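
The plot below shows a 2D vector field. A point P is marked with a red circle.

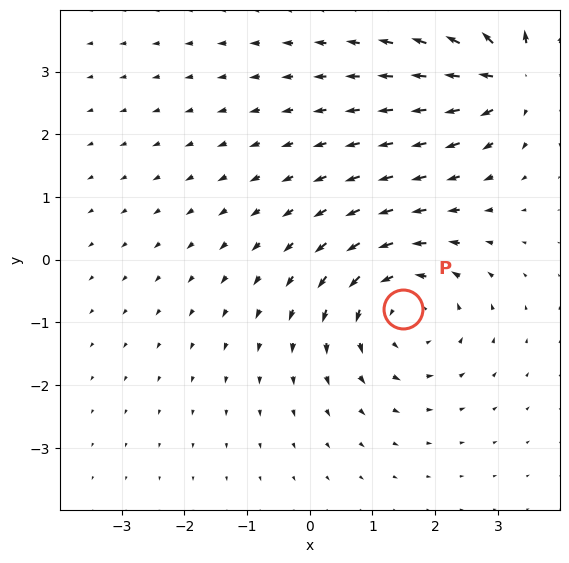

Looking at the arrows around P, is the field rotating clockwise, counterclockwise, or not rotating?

counterclockwise

Near P at (1.5, -0.8) the arrows circulate counterclockwise. The curl (z-component) there is about +5; positive curl means counterclockwise rotation.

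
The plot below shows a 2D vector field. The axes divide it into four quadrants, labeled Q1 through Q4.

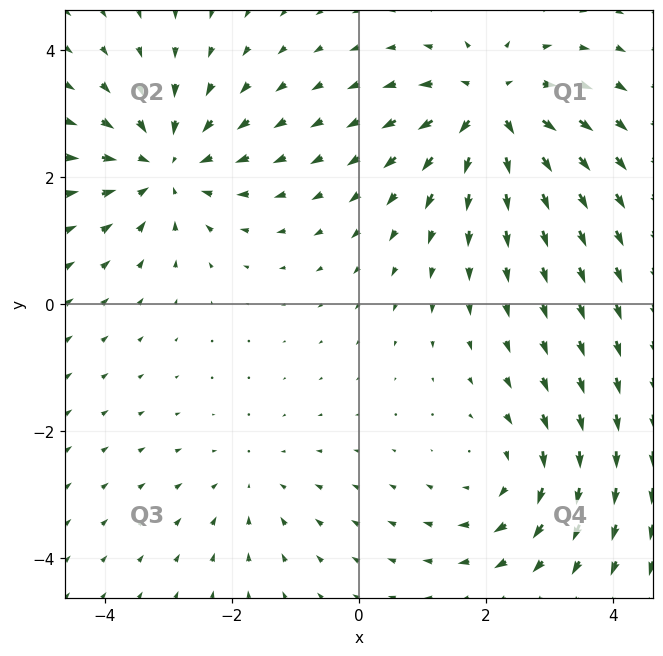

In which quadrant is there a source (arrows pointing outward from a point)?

Q1

The source sits at approximately (2.1, 3.1), which lies in quadrant Q1. The divergence there is about +7, positive as expected for a source.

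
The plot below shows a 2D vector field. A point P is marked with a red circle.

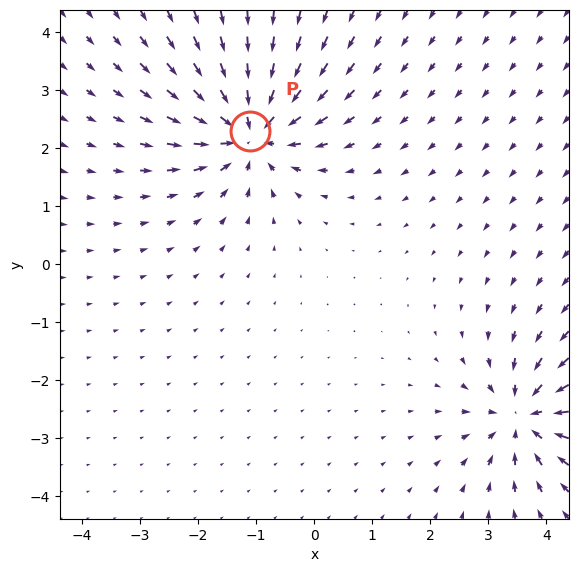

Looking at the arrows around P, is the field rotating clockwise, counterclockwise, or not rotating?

not rotating

Near P at (-1.1, 2.3) the arrows show no circulation. The curl there is ≈0.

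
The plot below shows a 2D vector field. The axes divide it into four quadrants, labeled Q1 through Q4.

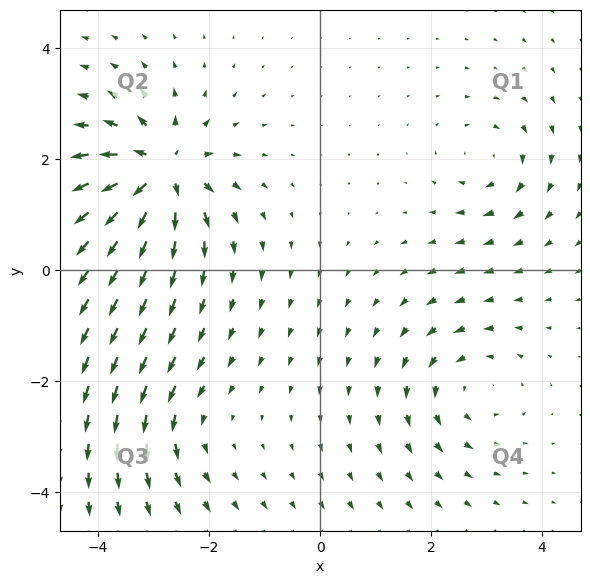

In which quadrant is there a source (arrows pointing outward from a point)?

Q2

The source sits at approximately (-2.9, 1.8), which lies in quadrant Q2. The divergence there is about +7, positive as expected for a source.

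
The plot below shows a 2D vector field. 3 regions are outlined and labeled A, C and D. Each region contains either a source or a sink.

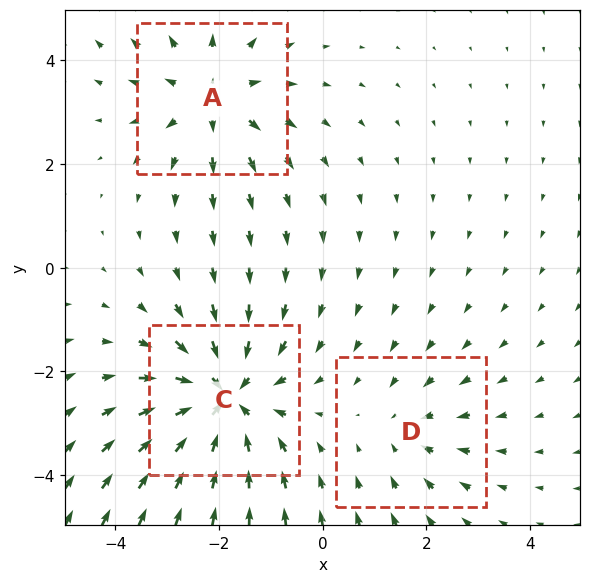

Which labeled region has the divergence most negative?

C

Divergence at each region's feature centre — A: about +3, C: about -4, D: about -2. Region C is most negative.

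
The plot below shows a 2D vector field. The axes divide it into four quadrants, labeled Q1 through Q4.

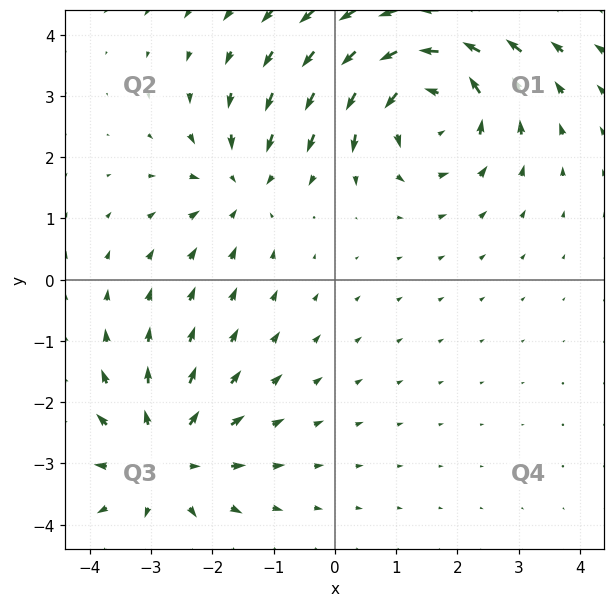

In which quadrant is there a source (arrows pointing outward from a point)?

Q3

The source sits at approximately (-2.8, -2.9), which lies in quadrant Q3. The divergence there is about +3, positive as expected for a source.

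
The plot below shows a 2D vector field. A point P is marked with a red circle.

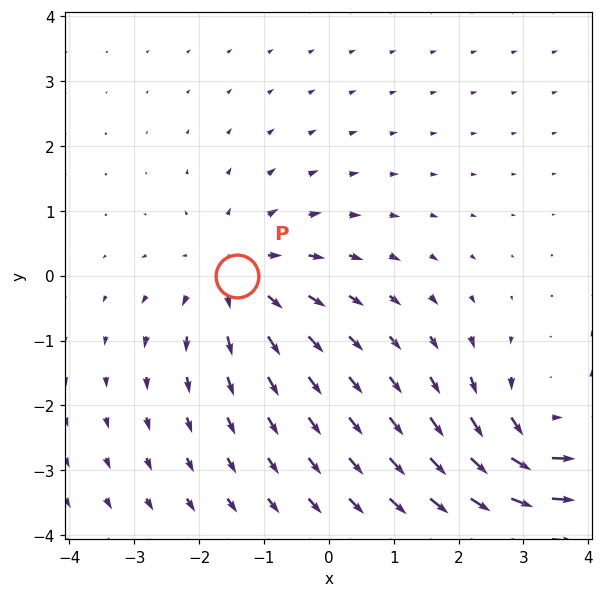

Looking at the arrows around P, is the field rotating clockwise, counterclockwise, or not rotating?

Near P at (-1.4, -0.0) the arrows show no circulation. The curl there is ≈0.

not rotating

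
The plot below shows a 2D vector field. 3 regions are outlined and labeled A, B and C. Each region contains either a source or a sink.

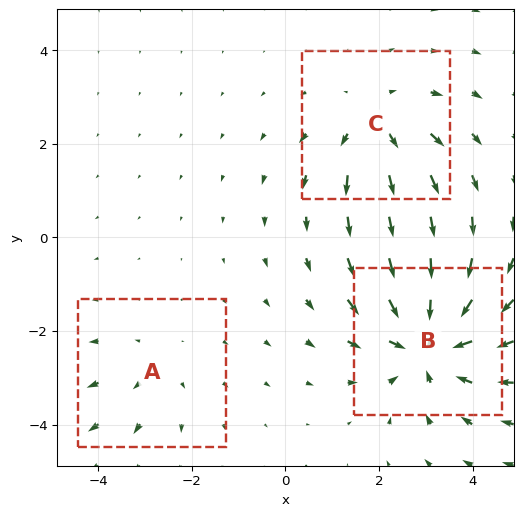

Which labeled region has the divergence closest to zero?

Divergence at each region's feature centre — A: about +2, B: about -5, C: about +3. Region A is closest to zero.

A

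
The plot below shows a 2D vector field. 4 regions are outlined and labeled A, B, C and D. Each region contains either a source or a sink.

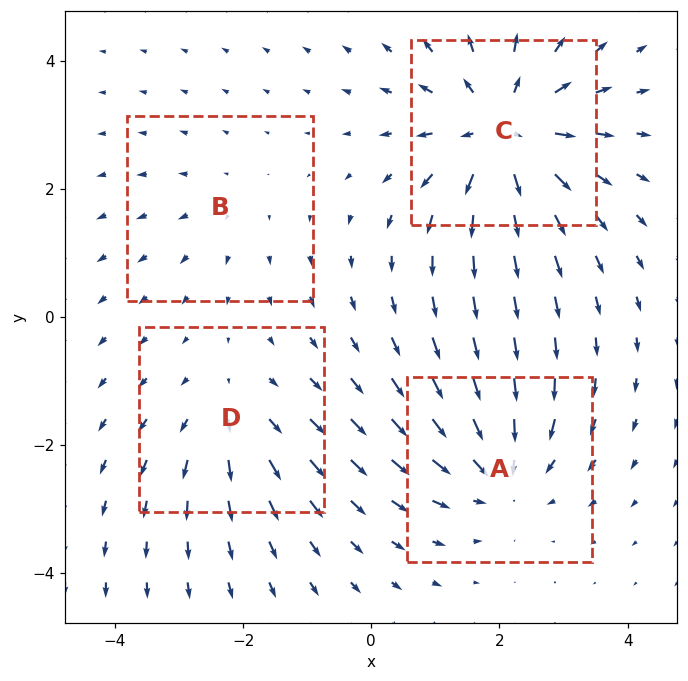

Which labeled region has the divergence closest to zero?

B

Divergence at each region's feature centre — A: about -4, B: about +2, C: about +6, D: about +3. Region B is closest to zero.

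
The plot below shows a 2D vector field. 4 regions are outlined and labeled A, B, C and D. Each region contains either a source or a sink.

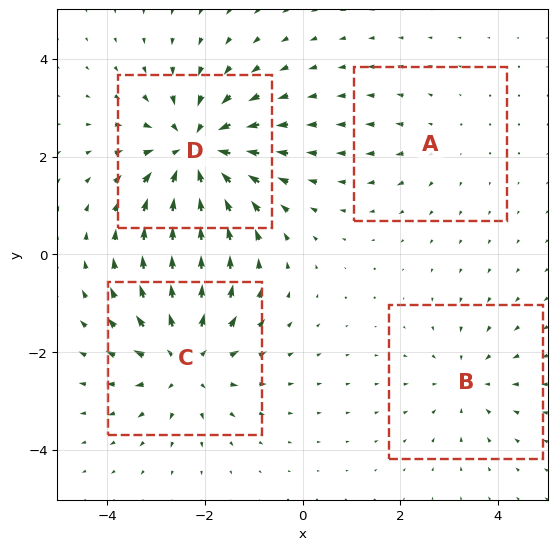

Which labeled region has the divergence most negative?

Divergence at each region's feature centre — A: about +2, B: about -3, C: about +5, D: about -6. Region D is most negative.

D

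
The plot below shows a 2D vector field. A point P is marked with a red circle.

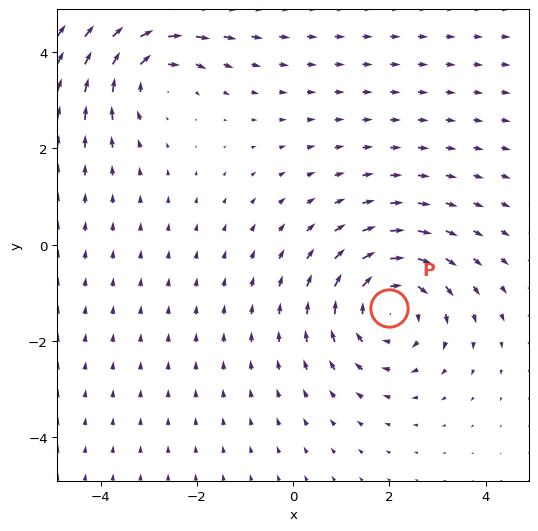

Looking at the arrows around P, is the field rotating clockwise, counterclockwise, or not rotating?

Near P at (2.0, -1.3) the arrows circulate clockwise. The curl (z-component) there is about -3; negative curl means clockwise rotation.

clockwise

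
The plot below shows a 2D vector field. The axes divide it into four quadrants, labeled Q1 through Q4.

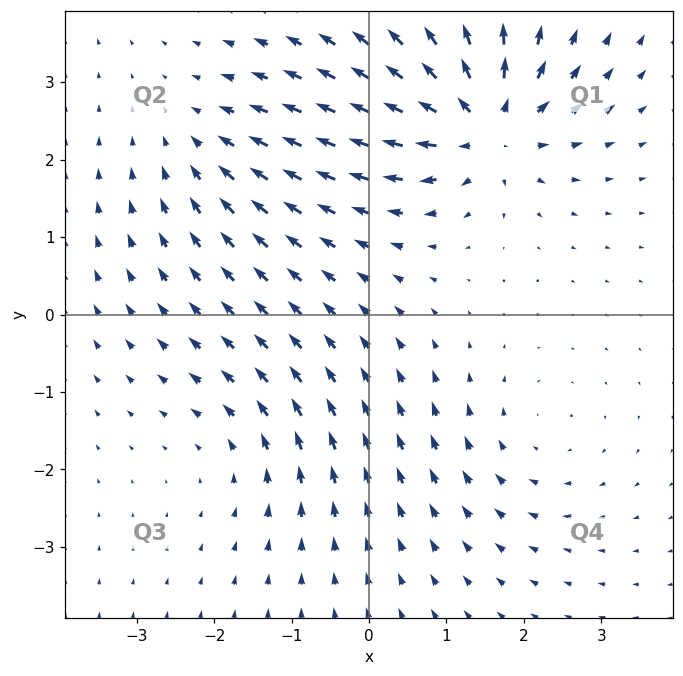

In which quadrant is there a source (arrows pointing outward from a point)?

Q1

The source sits at approximately (1.5, 2.4), which lies in quadrant Q1. The divergence there is about +7, positive as expected for a source.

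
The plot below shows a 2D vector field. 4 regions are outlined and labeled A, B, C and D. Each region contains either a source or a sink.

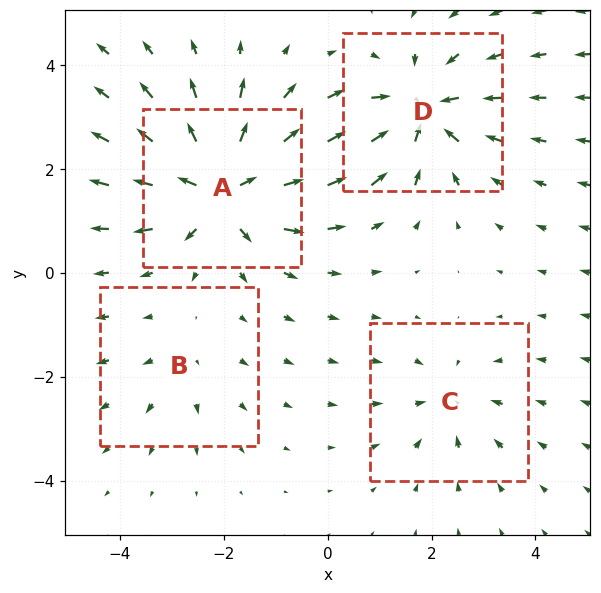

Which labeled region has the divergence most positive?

Divergence at each region's feature centre — A: about +7, B: about +2, C: about -3, D: about -6. Region A is most positive.

A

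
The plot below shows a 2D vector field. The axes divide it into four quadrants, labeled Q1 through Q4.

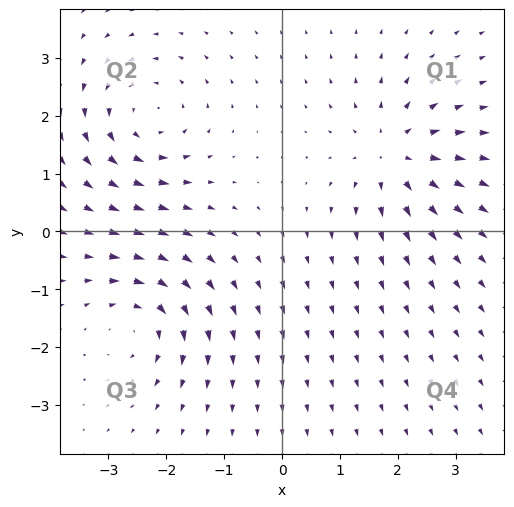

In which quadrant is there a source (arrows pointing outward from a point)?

The source sits at approximately (1.9, 1.3), which lies in quadrant Q1. The divergence there is about +5, positive as expected for a source.

Q1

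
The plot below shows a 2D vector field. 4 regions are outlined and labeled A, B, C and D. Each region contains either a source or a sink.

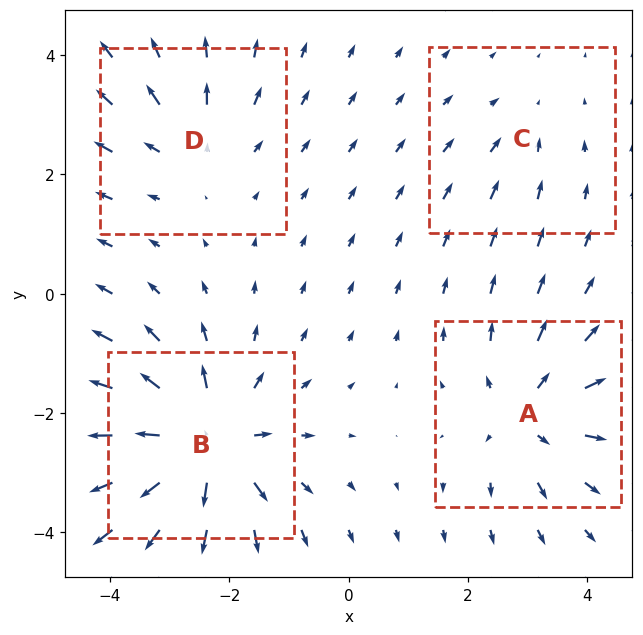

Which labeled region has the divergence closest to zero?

Divergence at each region's feature centre — A: about +5, B: about +7, C: about -2, D: about +3. Region C is closest to zero.

C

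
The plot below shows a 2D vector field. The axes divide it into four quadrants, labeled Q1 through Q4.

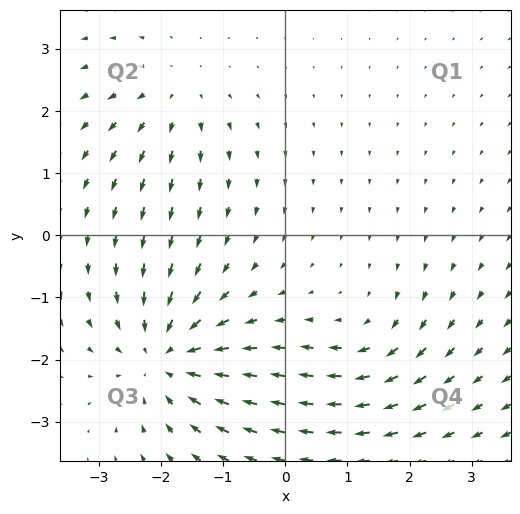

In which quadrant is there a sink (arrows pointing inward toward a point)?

The sink sits at approximately (-1.9, -2.0), which lies in quadrant Q3. The divergence there is about -5, negative as expected for a sink.

Q3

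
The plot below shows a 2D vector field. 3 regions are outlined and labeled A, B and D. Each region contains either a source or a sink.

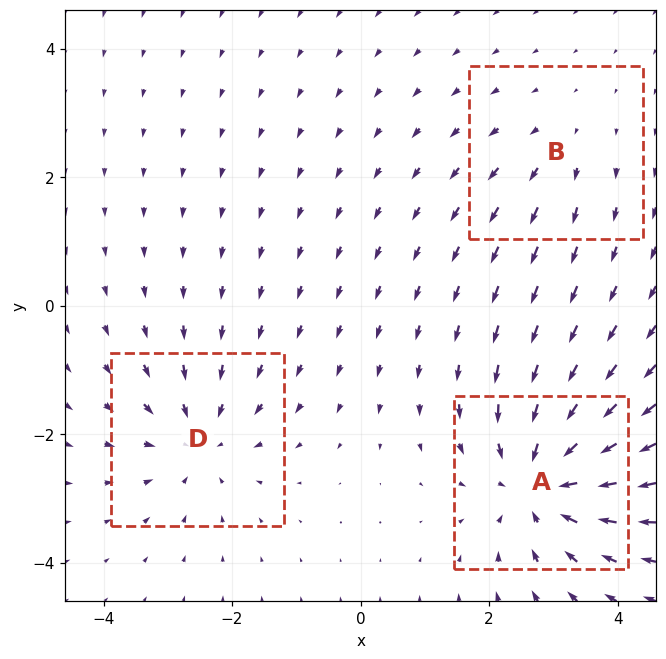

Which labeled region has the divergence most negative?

Divergence at each region's feature centre — A: about -5, B: about +2, D: about -3. Region A is most negative.

A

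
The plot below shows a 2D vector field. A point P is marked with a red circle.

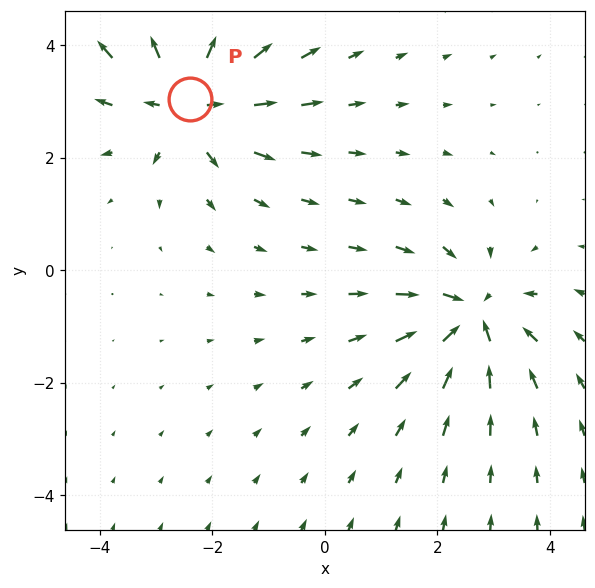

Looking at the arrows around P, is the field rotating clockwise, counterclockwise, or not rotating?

not rotating

Near P at (-2.4, 3.1) the arrows show no circulation. The curl there is ≈0.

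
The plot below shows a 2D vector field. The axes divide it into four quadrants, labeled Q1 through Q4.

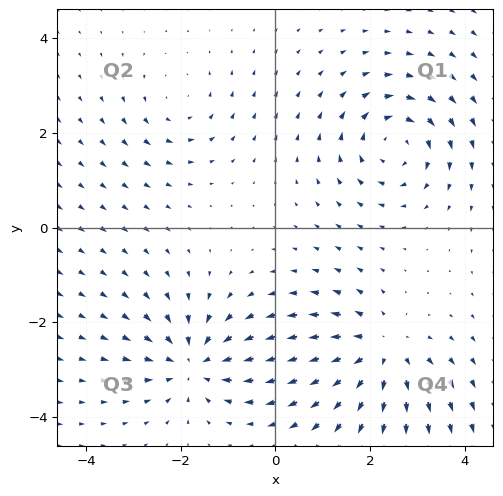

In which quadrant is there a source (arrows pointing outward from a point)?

The source sits at approximately (2.2, -2.6), which lies in quadrant Q4. The divergence there is about +5, positive as expected for a source.

Q4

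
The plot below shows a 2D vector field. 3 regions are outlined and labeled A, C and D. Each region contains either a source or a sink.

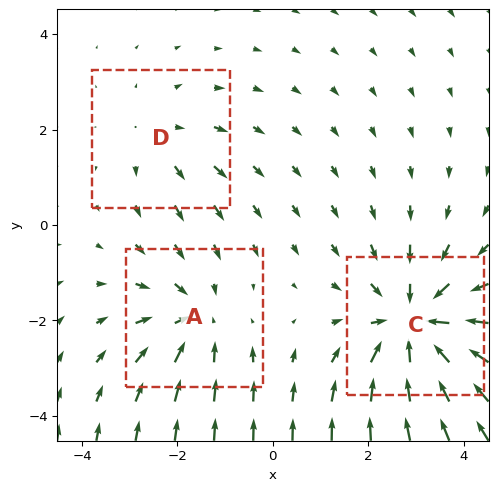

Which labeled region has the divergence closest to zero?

D

Divergence at each region's feature centre — A: about -3, C: about -4, D: about +2. Region D is closest to zero.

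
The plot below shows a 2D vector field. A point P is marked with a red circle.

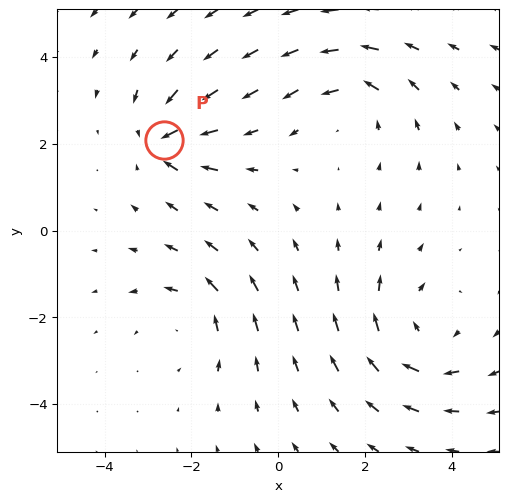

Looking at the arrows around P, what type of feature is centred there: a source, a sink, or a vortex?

sink

At P (-2.6, 2.1) the arrows converge inward. Divergence about -5, curl ≈0 — negative divergence with near-zero curl is a sink.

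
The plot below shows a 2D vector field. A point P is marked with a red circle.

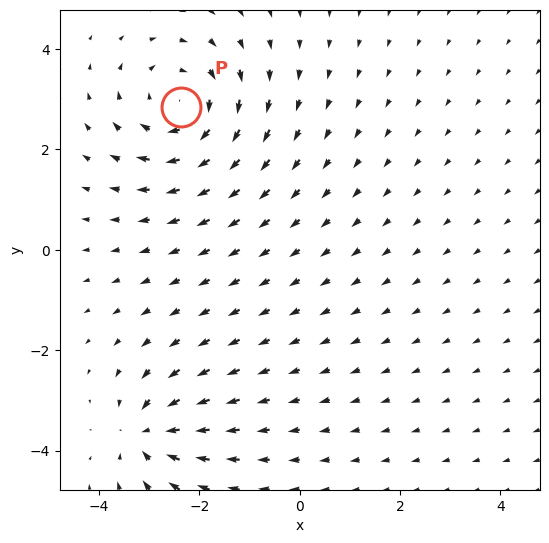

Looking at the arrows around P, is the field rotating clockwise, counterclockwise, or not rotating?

Near P at (-2.4, 2.8) the arrows circulate clockwise. The curl (z-component) there is about -4; negative curl means clockwise rotation.

clockwise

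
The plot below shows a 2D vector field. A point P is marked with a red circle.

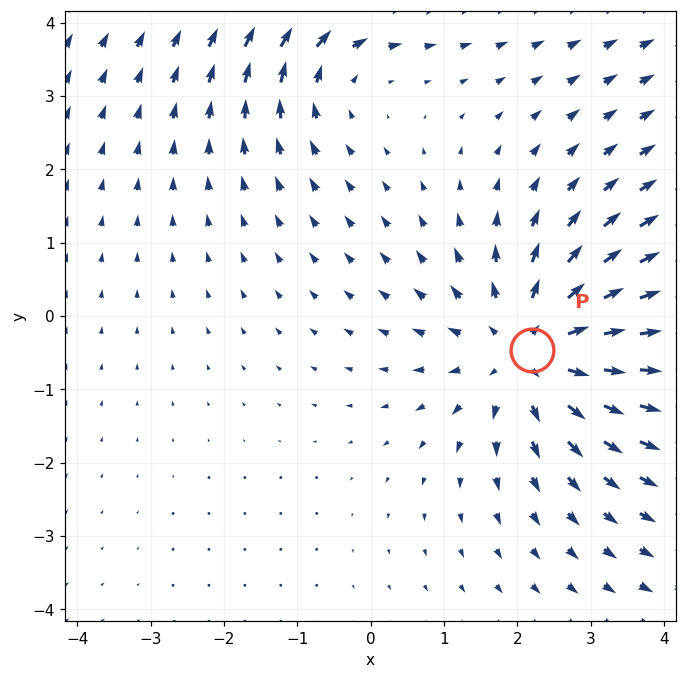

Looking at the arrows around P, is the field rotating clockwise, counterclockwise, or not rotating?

not rotating

Near P at (2.2, -0.5) the arrows show no circulation. The curl there is ≈0.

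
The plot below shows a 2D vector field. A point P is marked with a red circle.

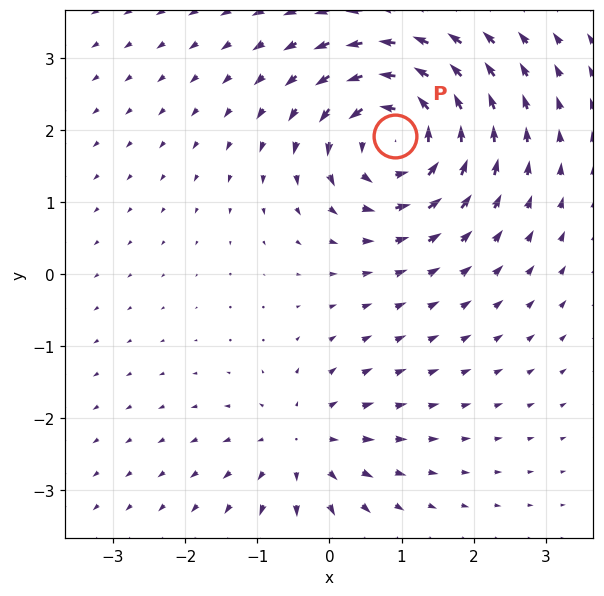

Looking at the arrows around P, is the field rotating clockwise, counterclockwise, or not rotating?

counterclockwise

Near P at (0.9, 1.9) the arrows circulate counterclockwise. The curl (z-component) there is about +6; positive curl means counterclockwise rotation.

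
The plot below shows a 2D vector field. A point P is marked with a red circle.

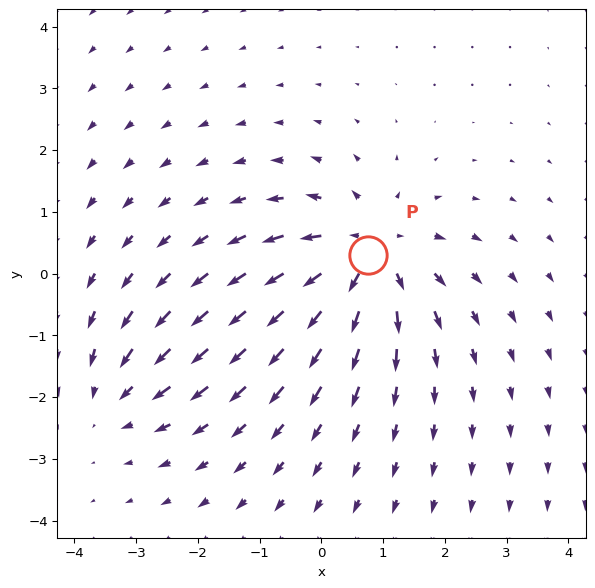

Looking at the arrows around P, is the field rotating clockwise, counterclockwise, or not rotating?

not rotating

Near P at (0.8, 0.3) the arrows show no circulation. The curl there is ≈0.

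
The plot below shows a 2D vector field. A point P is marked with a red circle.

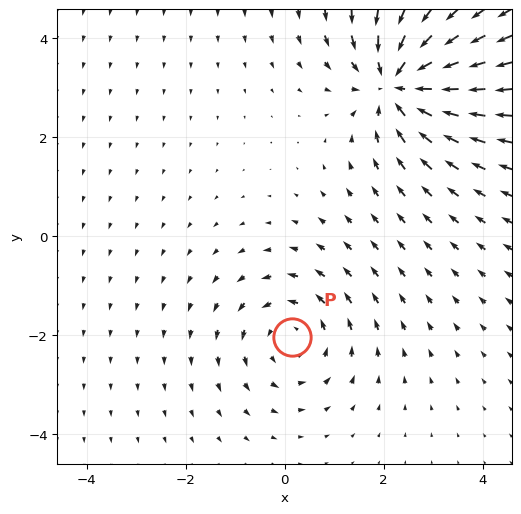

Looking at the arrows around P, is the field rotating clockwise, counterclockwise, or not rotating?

counterclockwise

Near P at (0.1, -2.0) the arrows circulate counterclockwise. The curl (z-component) there is about +3; positive curl means counterclockwise rotation.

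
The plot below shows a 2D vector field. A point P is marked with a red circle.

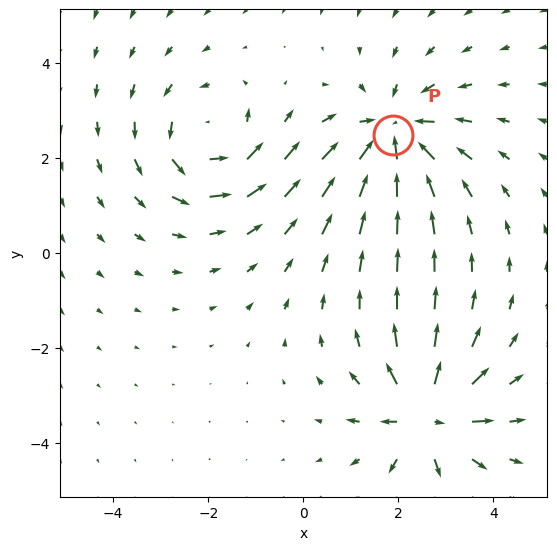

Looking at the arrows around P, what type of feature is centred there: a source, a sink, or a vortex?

At P (1.9, 2.5) the arrows converge inward. Divergence about -5, curl ≈0 — negative divergence with near-zero curl is a sink.

sink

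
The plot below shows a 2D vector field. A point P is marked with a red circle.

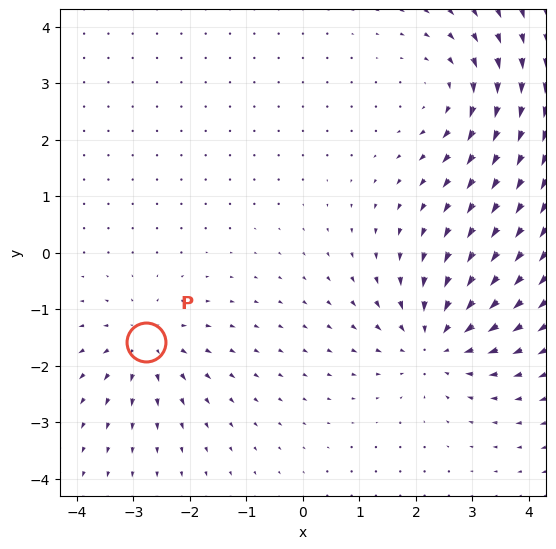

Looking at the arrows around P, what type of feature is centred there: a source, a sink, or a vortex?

source

At P (-2.8, -1.6) the arrows spread outward. Divergence about +4, curl ≈0 — positive divergence with near-zero curl is a source.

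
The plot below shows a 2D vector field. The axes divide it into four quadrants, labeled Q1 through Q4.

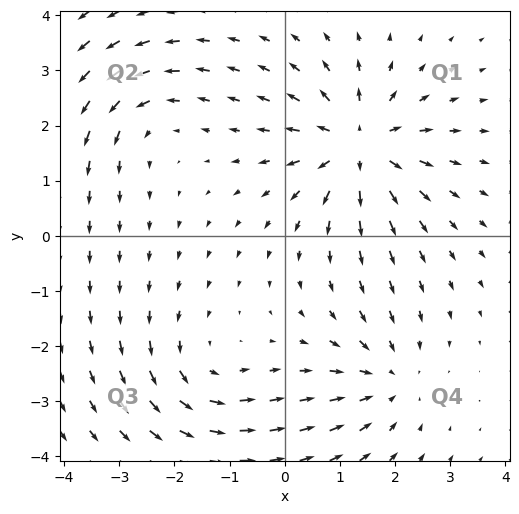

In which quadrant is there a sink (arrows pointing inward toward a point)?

Q4

The sink sits at approximately (1.9, -2.6), which lies in quadrant Q4. The divergence there is about -3, negative as expected for a sink.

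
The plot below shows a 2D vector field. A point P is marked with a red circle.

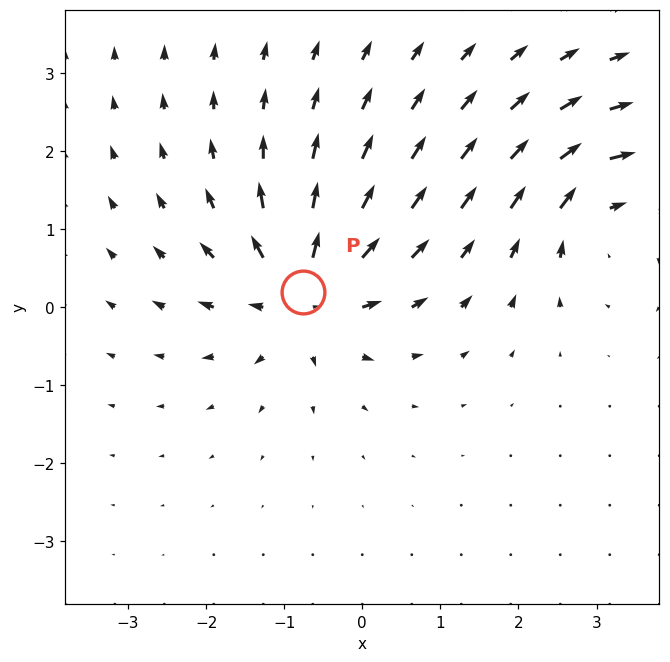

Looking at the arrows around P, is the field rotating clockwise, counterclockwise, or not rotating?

Near P at (-0.8, 0.2) the arrows show no circulation. The curl there is ≈0.

not rotating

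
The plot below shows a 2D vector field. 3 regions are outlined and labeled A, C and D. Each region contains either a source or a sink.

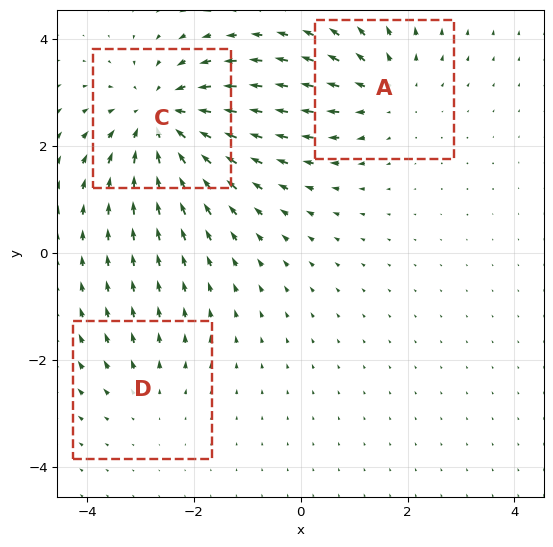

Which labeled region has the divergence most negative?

C

Divergence at each region's feature centre — A: about +3, C: about -4, D: about +2. Region C is most negative.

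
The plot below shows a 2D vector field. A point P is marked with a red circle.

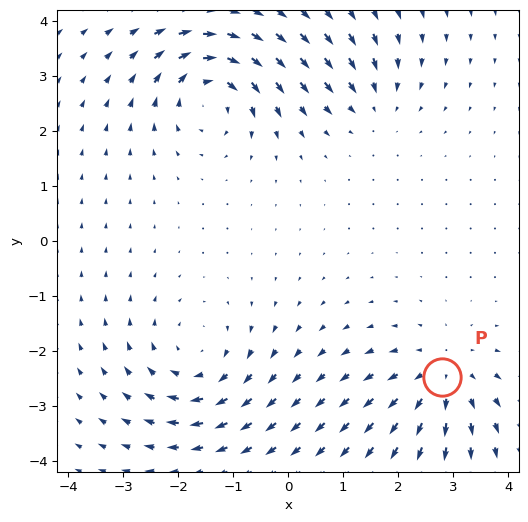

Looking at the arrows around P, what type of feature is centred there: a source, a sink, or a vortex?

At P (2.8, -2.5) the arrows spread outward. Divergence about +5, curl ≈0 — positive divergence with near-zero curl is a source.

source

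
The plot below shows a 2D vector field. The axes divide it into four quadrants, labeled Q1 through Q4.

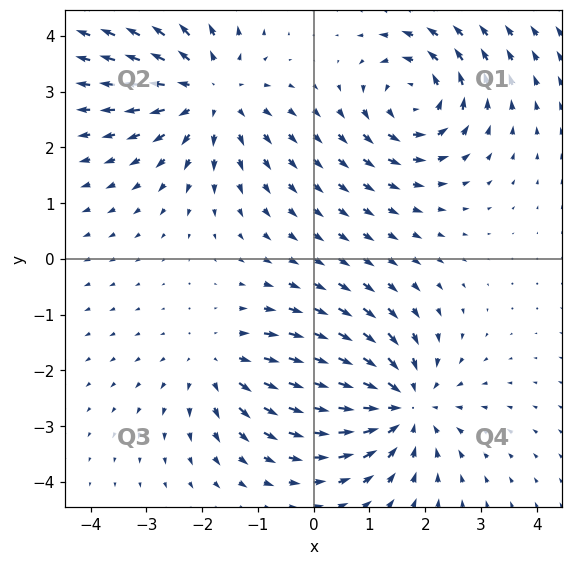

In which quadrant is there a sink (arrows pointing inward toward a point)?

The sink sits at approximately (1.6, -2.6), which lies in quadrant Q4. The divergence there is about -4, negative as expected for a sink.

Q4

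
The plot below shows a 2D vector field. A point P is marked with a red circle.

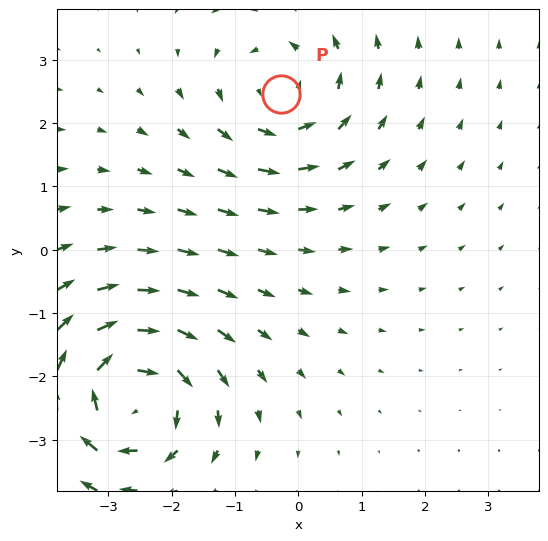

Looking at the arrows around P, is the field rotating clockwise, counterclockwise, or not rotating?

Near P at (-0.3, 2.5) the arrows circulate counterclockwise. The curl (z-component) there is about +3; positive curl means counterclockwise rotation.

counterclockwise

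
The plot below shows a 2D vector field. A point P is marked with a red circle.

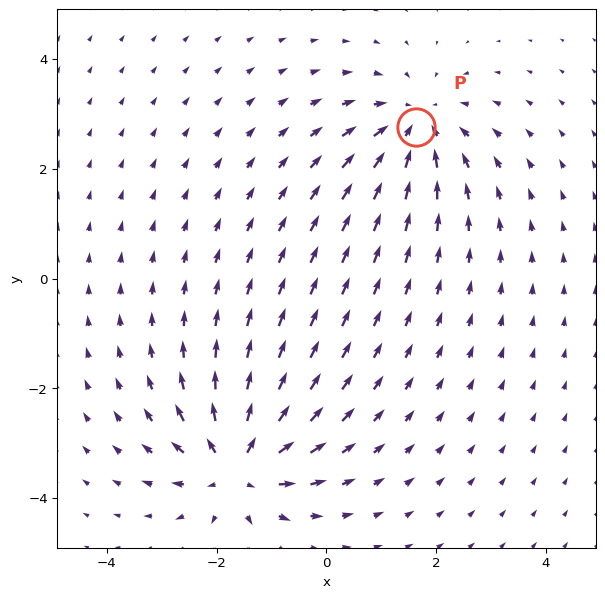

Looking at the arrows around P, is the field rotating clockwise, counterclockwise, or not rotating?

Near P at (1.6, 2.8) the arrows show no circulation. The curl there is ≈0.

not rotating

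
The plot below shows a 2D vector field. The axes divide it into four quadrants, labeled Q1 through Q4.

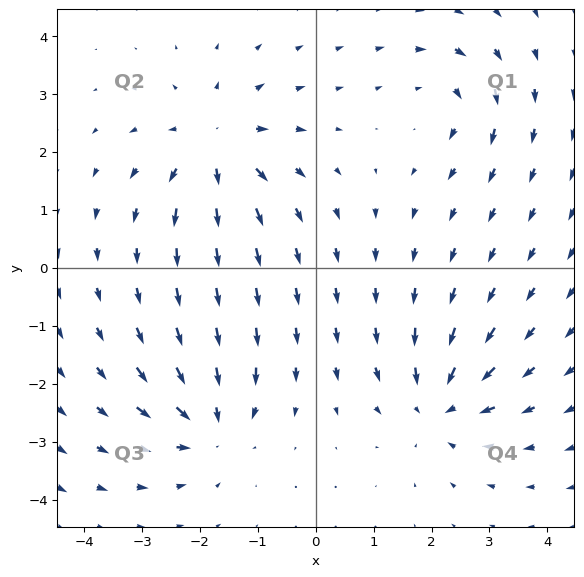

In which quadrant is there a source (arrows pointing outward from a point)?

The source sits at approximately (-1.7, 2.1), which lies in quadrant Q2. The divergence there is about +5, positive as expected for a source.

Q2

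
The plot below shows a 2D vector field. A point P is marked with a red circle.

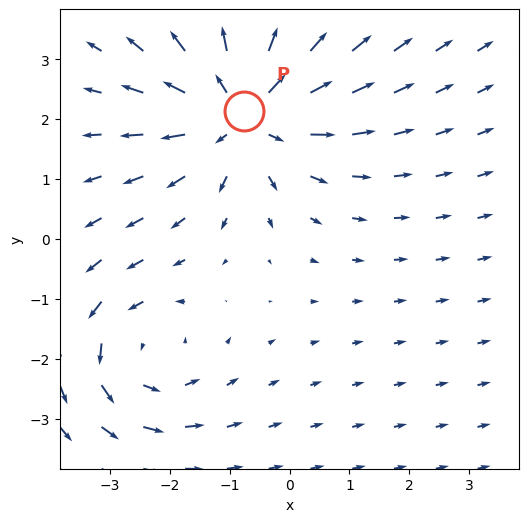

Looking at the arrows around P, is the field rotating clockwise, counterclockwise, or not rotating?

Near P at (-0.8, 2.1) the arrows show no circulation. The curl there is ≈0.

not rotating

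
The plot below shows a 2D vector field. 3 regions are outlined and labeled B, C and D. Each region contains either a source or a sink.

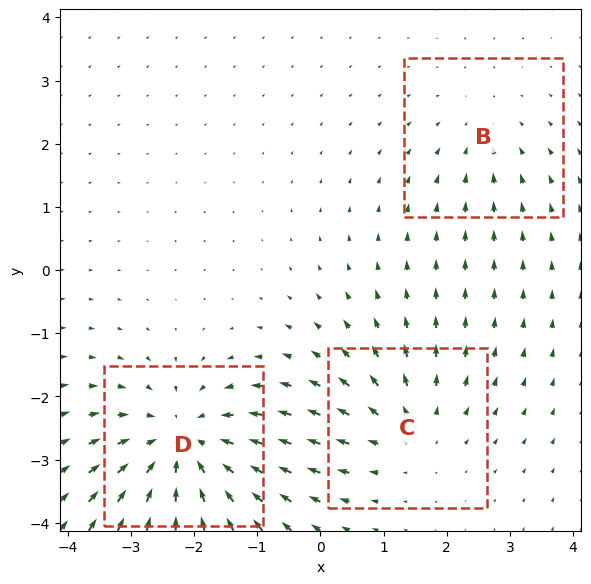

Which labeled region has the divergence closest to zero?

Divergence at each region's feature centre — B: about -2, C: about +3, D: about -4. Region B is closest to zero.

B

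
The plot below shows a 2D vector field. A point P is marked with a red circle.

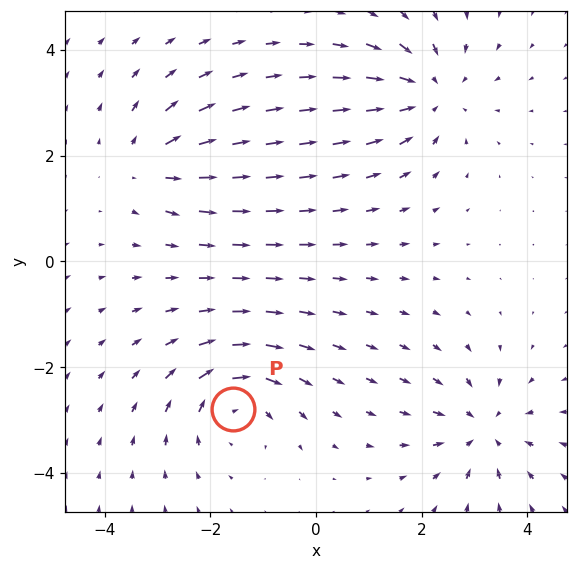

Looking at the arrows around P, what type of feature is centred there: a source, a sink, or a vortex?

At P (-1.6, -2.8) the arrows circulate clockwise. Divergence ≈0, curl about -4 — near-zero divergence with nonzero curl is a vortex.

vortex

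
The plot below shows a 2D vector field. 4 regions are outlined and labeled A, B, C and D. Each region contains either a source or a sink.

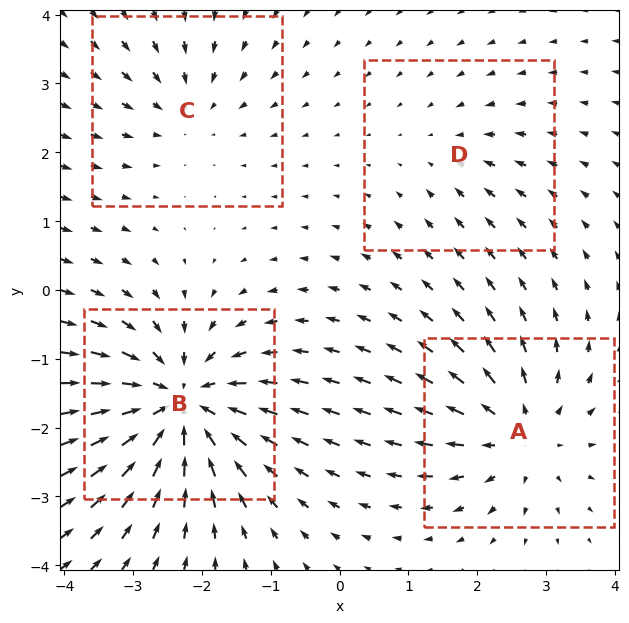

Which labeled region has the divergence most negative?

B

Divergence at each region's feature centre — A: about +5, B: about -8, C: about -3, D: about -2. Region B is most negative.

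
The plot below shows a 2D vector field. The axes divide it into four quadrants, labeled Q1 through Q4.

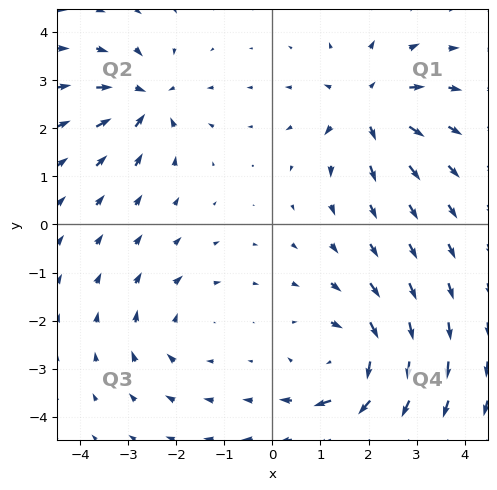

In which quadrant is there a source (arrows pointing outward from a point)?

The source sits at approximately (2.0, 2.4), which lies in quadrant Q1. The divergence there is about +6, positive as expected for a source.

Q1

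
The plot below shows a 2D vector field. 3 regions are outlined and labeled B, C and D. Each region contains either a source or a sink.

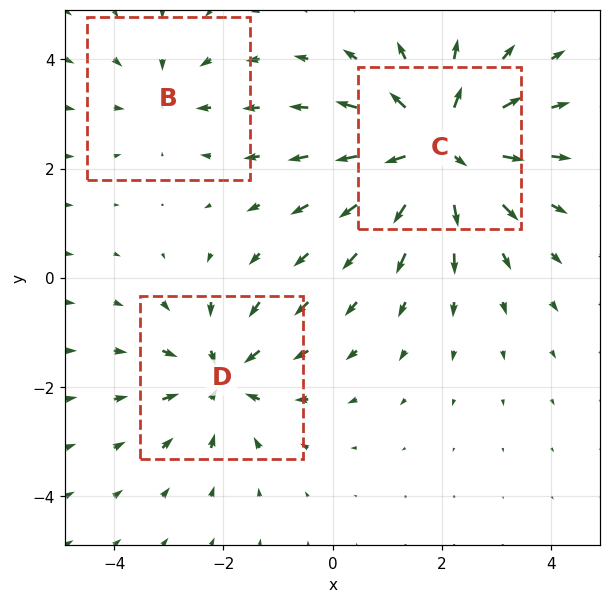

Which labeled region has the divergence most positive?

C

Divergence at each region's feature centre — B: about -2, C: about +6, D: about -3. Region C is most positive.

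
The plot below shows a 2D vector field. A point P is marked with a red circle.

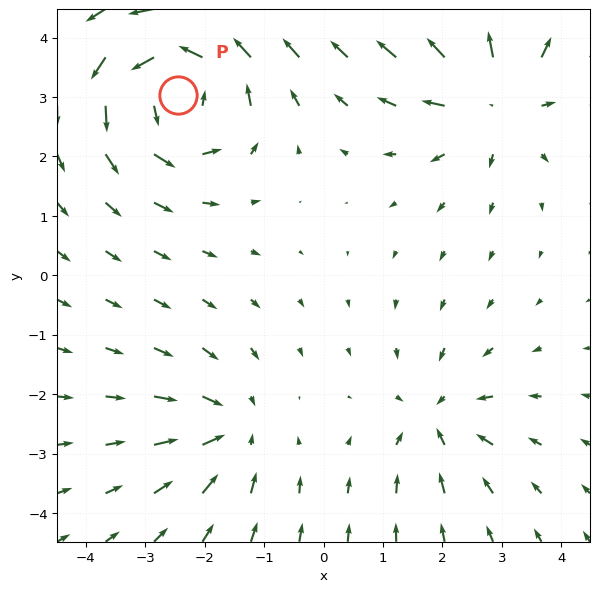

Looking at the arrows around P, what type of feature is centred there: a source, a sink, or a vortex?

vortex

At P (-2.4, 3.0) the arrows circulate counterclockwise. Divergence ≈0, curl about +5 — near-zero divergence with nonzero curl is a vortex.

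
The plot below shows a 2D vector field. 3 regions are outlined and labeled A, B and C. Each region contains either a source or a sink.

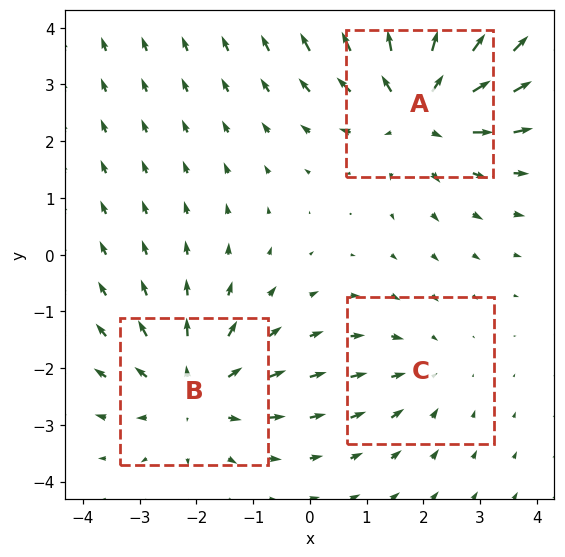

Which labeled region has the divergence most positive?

Divergence at each region's feature centre — A: about +4, B: about +3, C: about -2. Region A is most positive.

A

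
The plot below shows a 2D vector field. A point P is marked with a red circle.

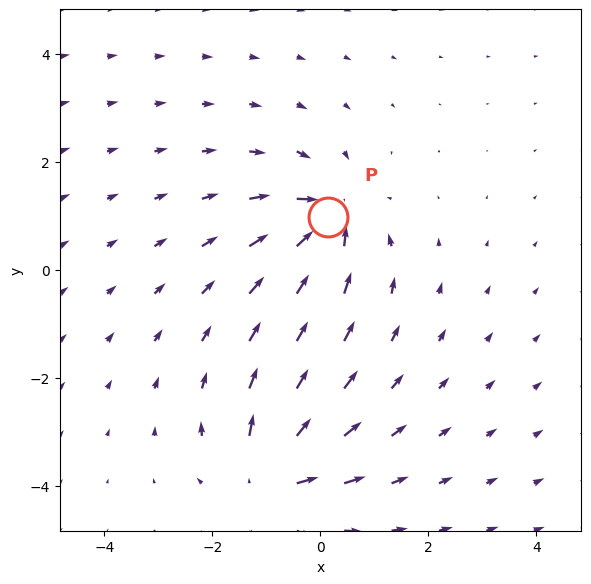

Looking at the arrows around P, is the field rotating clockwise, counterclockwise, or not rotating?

Near P at (0.1, 1.0) the arrows show no circulation. The curl there is ≈0.

not rotating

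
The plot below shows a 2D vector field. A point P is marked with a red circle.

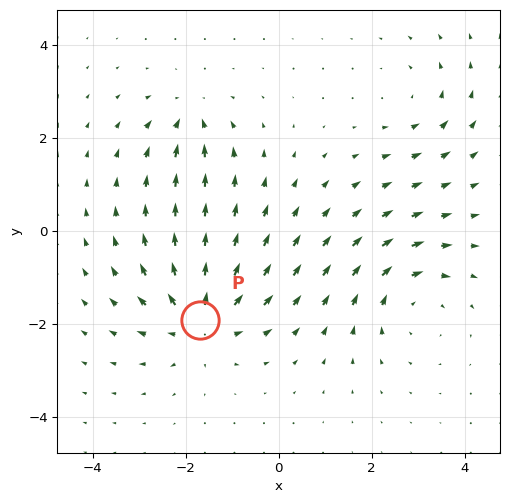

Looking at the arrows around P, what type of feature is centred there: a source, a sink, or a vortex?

source

At P (-1.7, -1.9) the arrows spread outward. Divergence about +5, curl ≈0 — positive divergence with near-zero curl is a source.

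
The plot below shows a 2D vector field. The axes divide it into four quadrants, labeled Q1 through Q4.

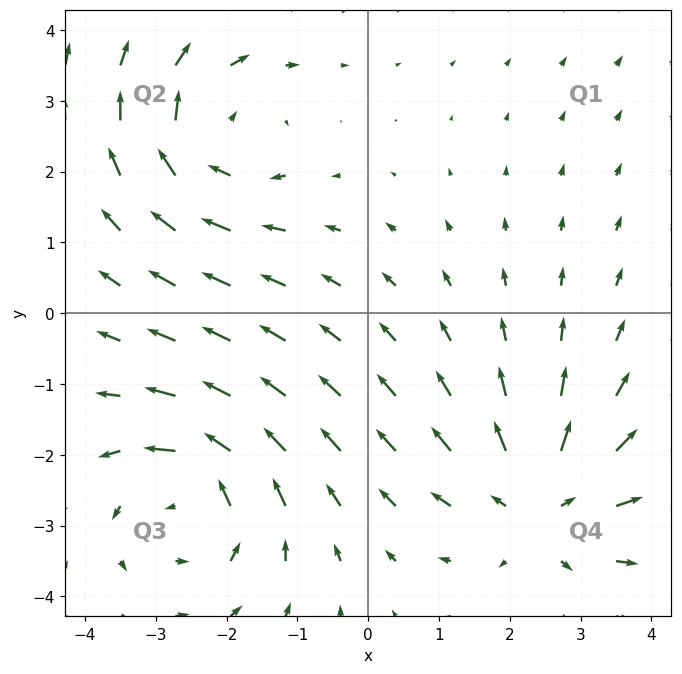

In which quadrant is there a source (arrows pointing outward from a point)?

Q4

The source sits at approximately (2.4, -2.7), which lies in quadrant Q4. The divergence there is about +5, positive as expected for a source.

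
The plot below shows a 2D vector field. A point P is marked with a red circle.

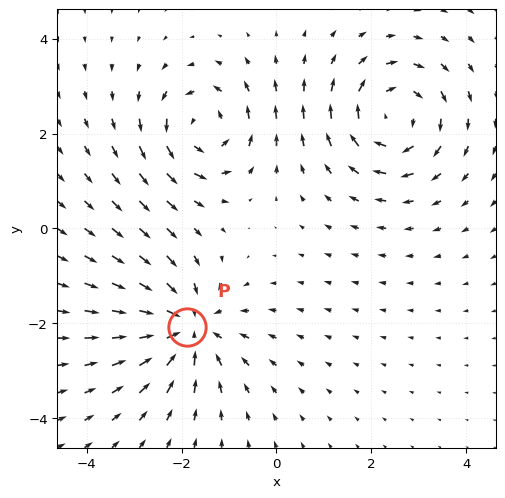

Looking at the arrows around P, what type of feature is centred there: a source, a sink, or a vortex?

sink

At P (-1.9, -2.1) the arrows converge inward. Divergence about -5, curl ≈0 — negative divergence with near-zero curl is a sink.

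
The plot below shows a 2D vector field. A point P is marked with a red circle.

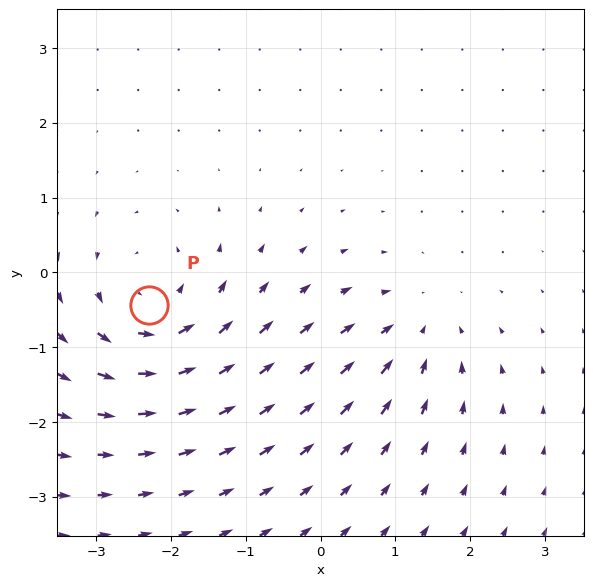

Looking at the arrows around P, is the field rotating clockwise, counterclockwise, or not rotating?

Near P at (-2.3, -0.4) the arrows circulate counterclockwise. The curl (z-component) there is about +5; positive curl means counterclockwise rotation.

counterclockwise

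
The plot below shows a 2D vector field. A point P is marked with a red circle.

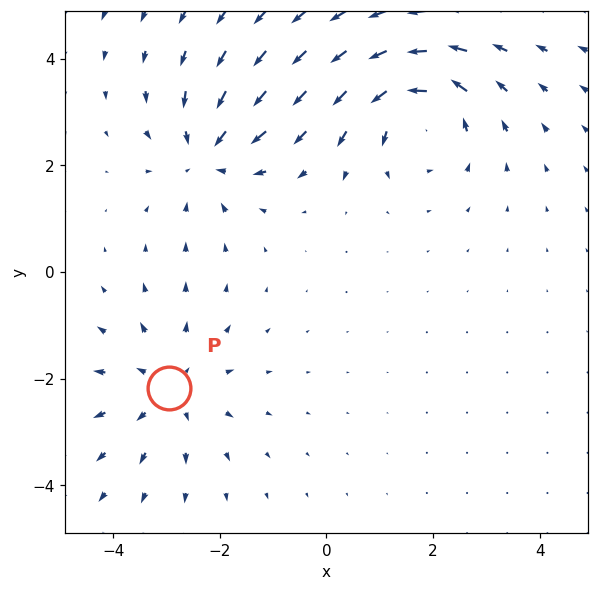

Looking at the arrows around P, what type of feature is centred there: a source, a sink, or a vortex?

source

At P (-2.9, -2.2) the arrows spread outward. Divergence about +2, curl ≈0 — positive divergence with near-zero curl is a source.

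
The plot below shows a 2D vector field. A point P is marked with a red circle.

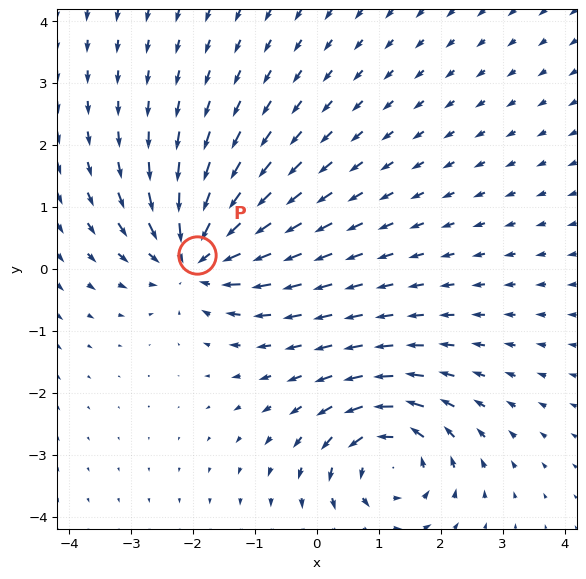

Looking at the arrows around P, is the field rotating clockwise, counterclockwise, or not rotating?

Near P at (-1.9, 0.2) the arrows show no circulation. The curl there is ≈0.

not rotating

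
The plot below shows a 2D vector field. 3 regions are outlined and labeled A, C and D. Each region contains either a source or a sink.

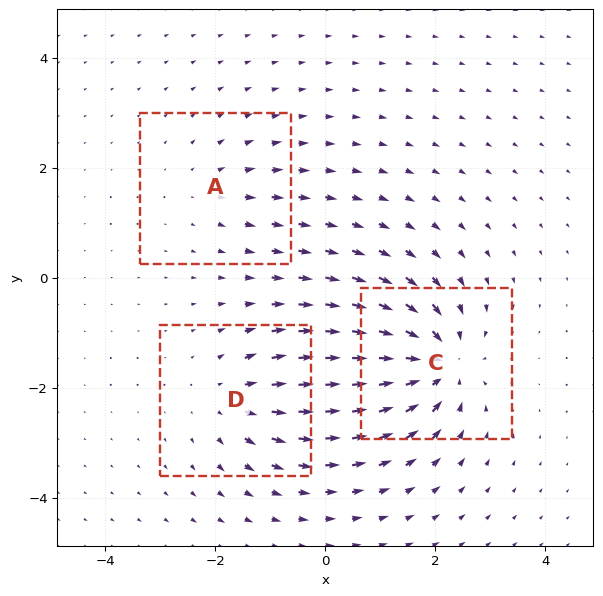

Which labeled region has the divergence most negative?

C

Divergence at each region's feature centre — A: about +2, C: about -6, D: about +3. Region C is most negative.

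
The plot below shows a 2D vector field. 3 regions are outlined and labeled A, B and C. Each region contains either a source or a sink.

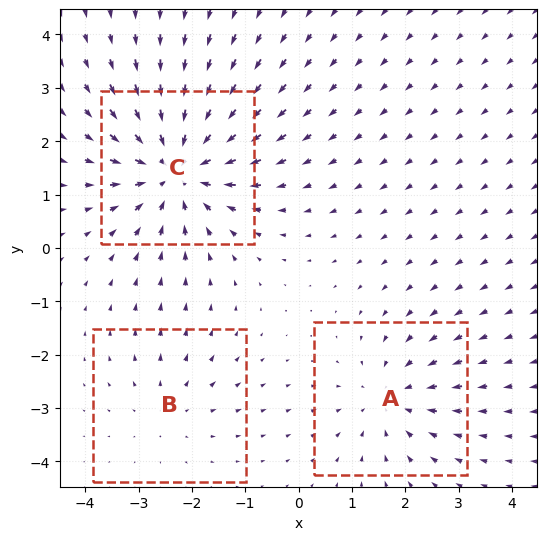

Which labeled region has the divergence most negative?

C

Divergence at each region's feature centre — A: about -3, B: about +2, C: about -5. Region C is most negative.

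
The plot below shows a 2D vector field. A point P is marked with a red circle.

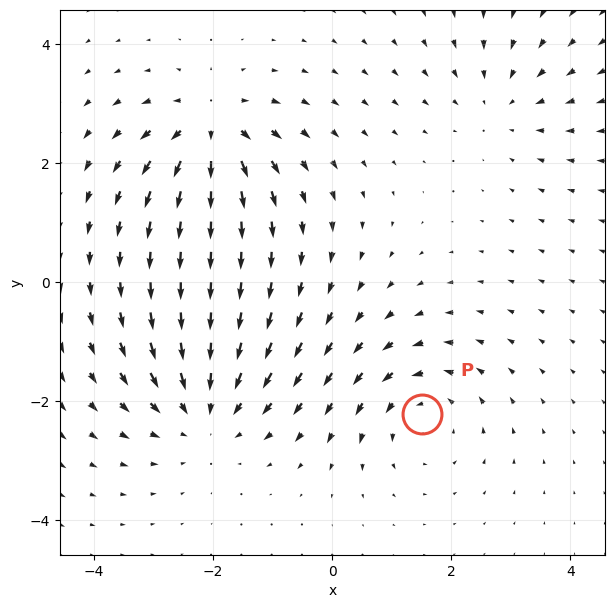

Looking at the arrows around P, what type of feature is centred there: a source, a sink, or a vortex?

At P (1.5, -2.2) the arrows circulate counterclockwise. Divergence ≈0, curl about +3 — near-zero divergence with nonzero curl is a vortex.

vortex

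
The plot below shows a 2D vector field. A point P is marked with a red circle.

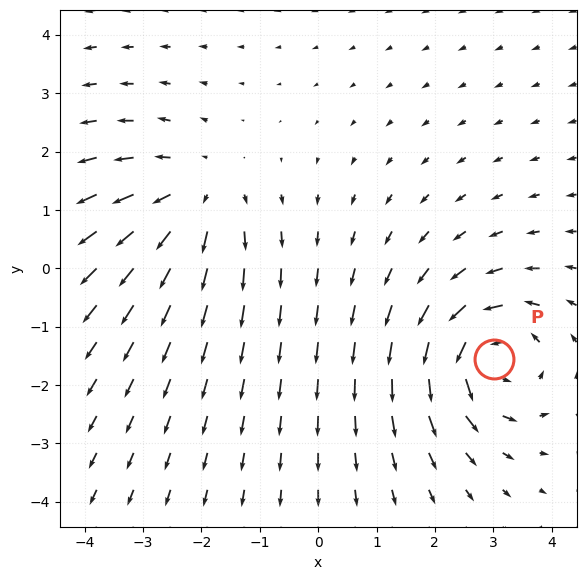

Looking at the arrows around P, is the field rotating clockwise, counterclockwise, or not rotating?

Near P at (3.0, -1.6) the arrows circulate counterclockwise. The curl (z-component) there is about +6; positive curl means counterclockwise rotation.

counterclockwise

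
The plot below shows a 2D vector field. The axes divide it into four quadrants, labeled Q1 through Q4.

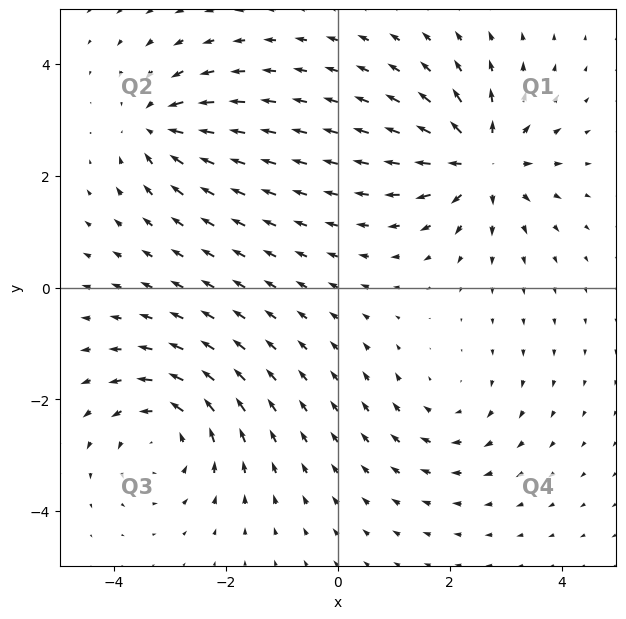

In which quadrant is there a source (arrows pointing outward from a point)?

The source sits at approximately (2.6, 2.3), which lies in quadrant Q1. The divergence there is about +7, positive as expected for a source.

Q1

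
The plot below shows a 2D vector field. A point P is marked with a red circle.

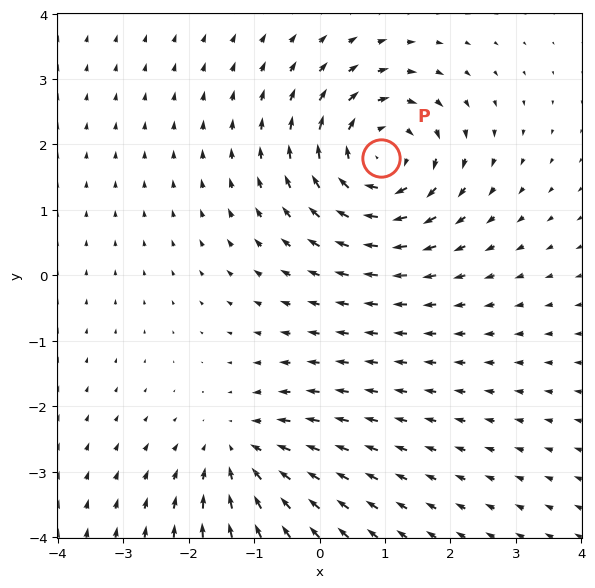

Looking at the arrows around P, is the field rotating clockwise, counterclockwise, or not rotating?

clockwise

Near P at (0.9, 1.8) the arrows circulate clockwise. The curl (z-component) there is about -5; negative curl means clockwise rotation.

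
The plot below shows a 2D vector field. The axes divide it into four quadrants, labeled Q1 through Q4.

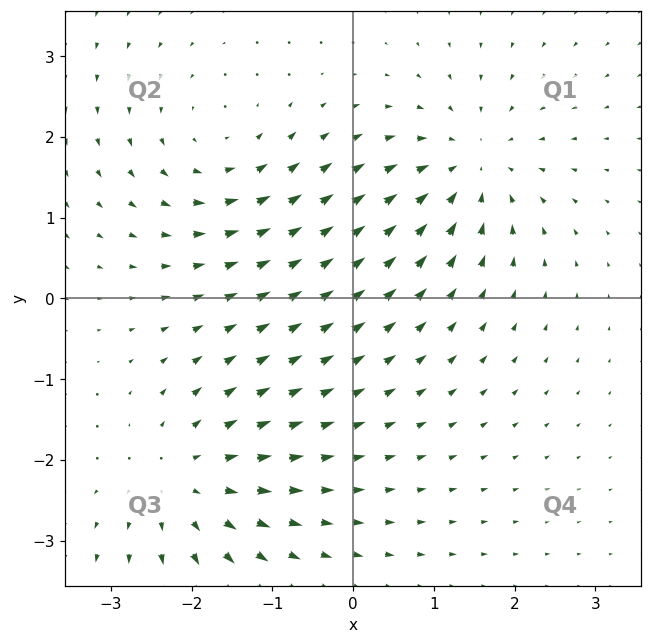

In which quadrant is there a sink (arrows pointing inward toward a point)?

Q1

The sink sits at approximately (1.5, 1.6), which lies in quadrant Q1. The divergence there is about -4, negative as expected for a sink.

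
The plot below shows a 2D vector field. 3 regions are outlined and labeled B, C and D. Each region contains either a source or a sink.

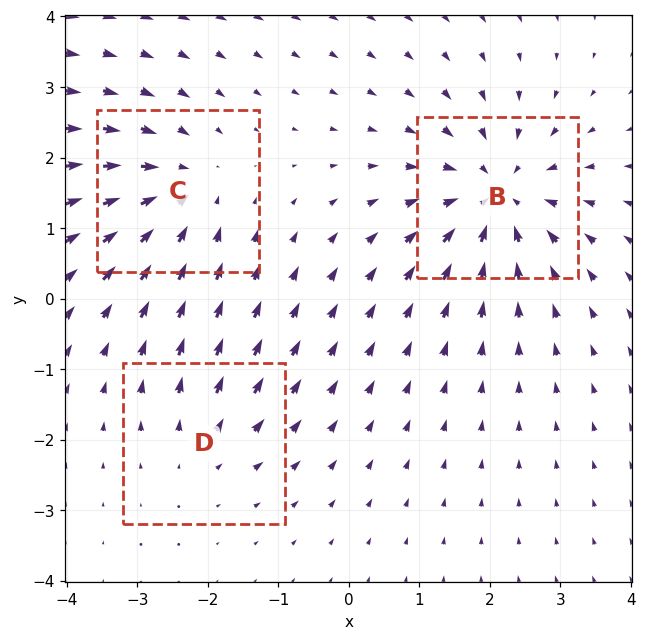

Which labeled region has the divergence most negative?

Divergence at each region's feature centre — B: about -5, C: about -3, D: about +2. Region B is most negative.

B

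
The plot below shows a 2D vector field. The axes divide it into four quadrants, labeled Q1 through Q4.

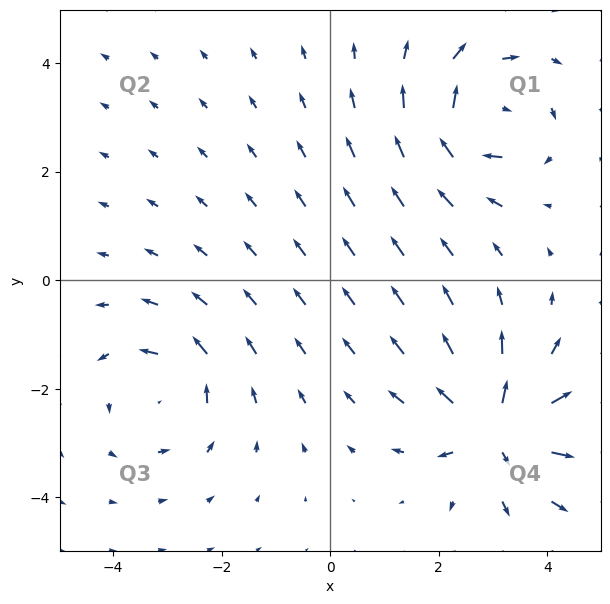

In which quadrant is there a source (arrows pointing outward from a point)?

Q4

The source sits at approximately (3.1, -2.7), which lies in quadrant Q4. The divergence there is about +6, positive as expected for a source.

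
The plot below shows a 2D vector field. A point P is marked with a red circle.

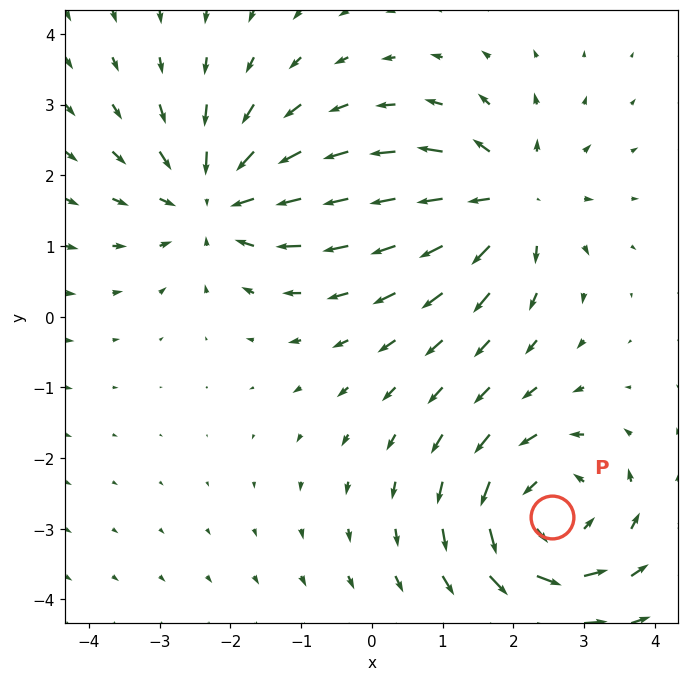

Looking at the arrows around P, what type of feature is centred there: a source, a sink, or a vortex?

At P (2.5, -2.8) the arrows circulate counterclockwise. Divergence ≈0, curl about +5 — near-zero divergence with nonzero curl is a vortex.

vortex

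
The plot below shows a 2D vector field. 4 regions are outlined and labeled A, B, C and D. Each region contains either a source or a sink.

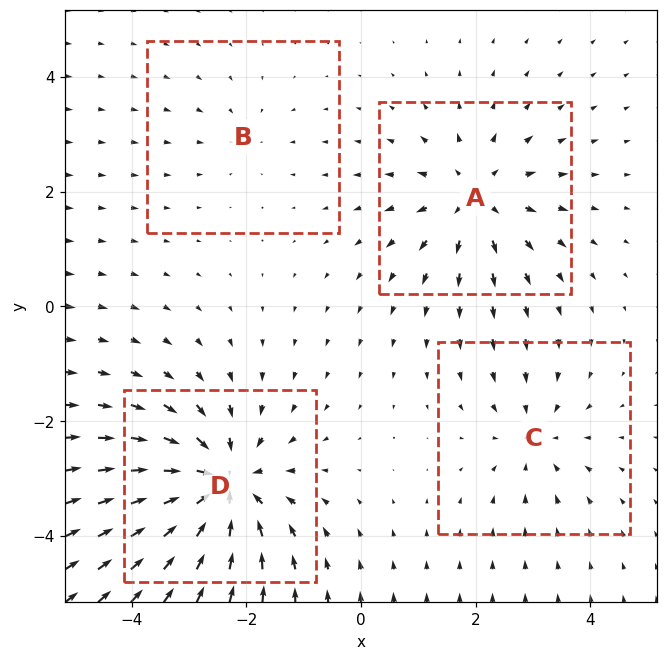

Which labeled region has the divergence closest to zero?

B

Divergence at each region's feature centre — A: about +5, B: about -2, C: about -3, D: about -7. Region B is closest to zero.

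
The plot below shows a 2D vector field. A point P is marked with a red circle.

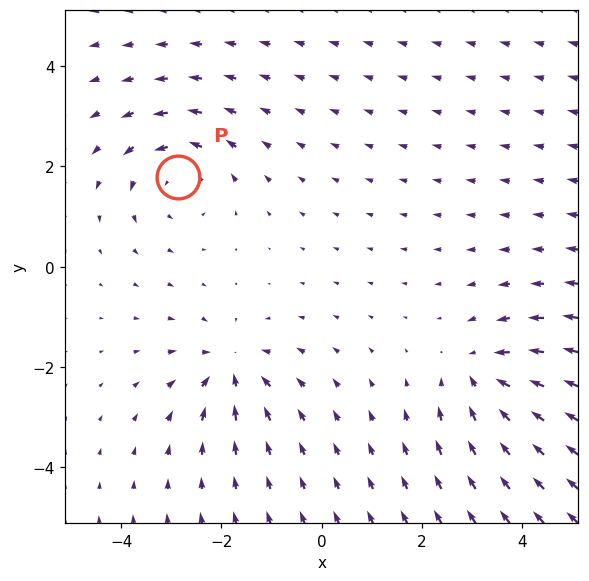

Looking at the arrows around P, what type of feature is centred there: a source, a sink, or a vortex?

vortex

At P (-2.9, 1.8) the arrows circulate counterclockwise. Divergence ≈0, curl about +3 — near-zero divergence with nonzero curl is a vortex.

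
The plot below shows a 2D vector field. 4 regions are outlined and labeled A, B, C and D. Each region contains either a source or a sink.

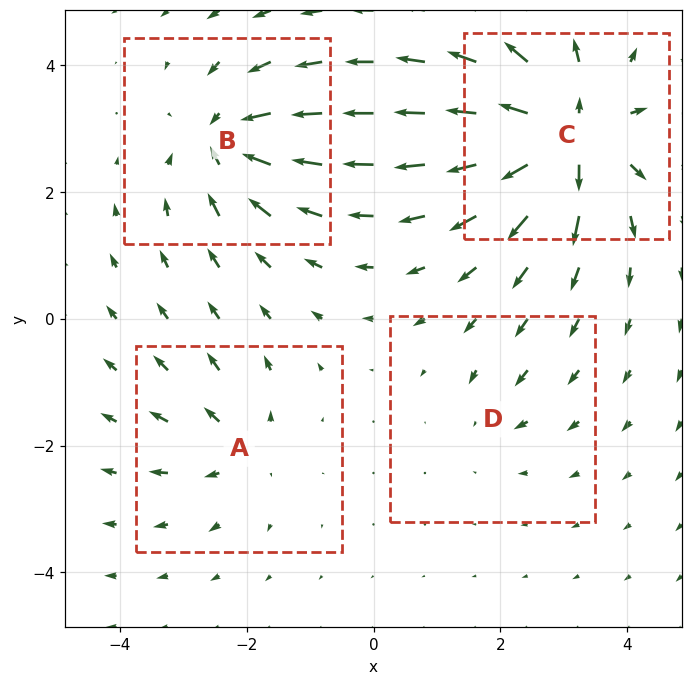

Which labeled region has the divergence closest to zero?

Divergence at each region's feature centre — A: about +4, B: about -6, C: about +9, D: about -2. Region D is closest to zero.

D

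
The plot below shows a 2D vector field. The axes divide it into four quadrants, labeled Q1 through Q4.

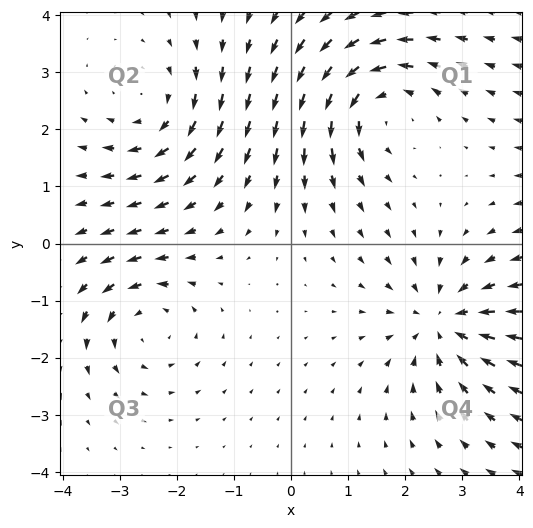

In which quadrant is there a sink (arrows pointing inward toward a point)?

Q4

The sink sits at approximately (2.7, -1.4), which lies in quadrant Q4. The divergence there is about -4, negative as expected for a sink.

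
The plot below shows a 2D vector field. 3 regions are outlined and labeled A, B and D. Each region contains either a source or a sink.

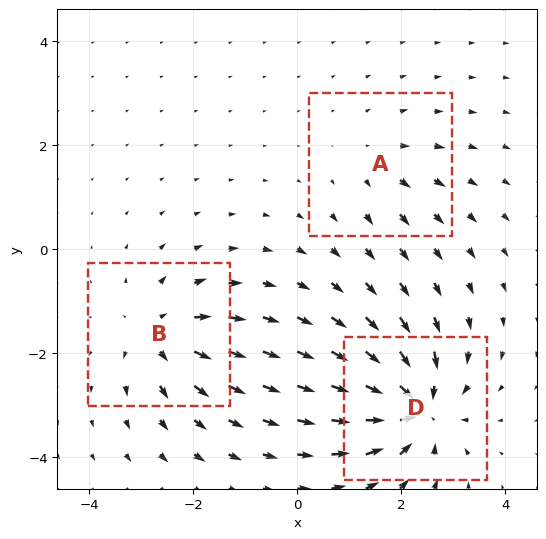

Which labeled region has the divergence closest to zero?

Divergence at each region's feature centre — A: about +2, B: about +4, D: about -6. Region A is closest to zero.

A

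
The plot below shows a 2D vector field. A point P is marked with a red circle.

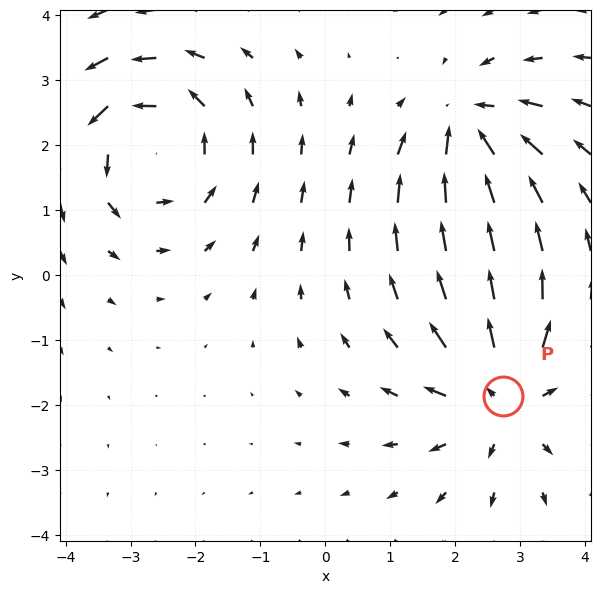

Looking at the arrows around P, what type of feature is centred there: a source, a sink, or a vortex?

At P (2.7, -1.9) the arrows spread outward. Divergence about +4, curl ≈0 — positive divergence with near-zero curl is a source.

source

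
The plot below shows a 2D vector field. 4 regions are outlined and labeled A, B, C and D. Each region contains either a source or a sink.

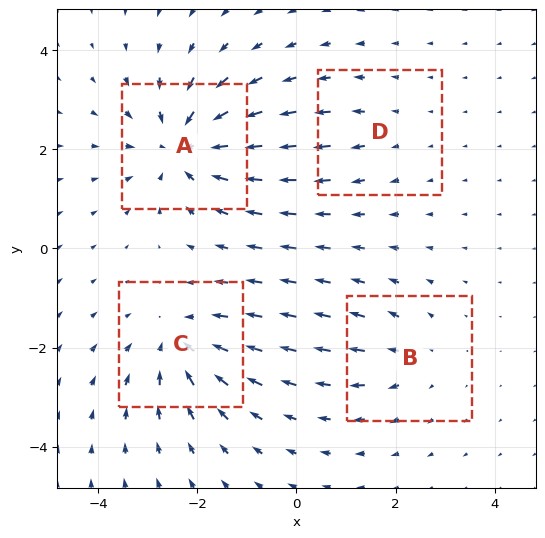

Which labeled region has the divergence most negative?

Divergence at each region's feature centre — A: about -7, B: about +3, C: about -5, D: about +2. Region A is most negative.

A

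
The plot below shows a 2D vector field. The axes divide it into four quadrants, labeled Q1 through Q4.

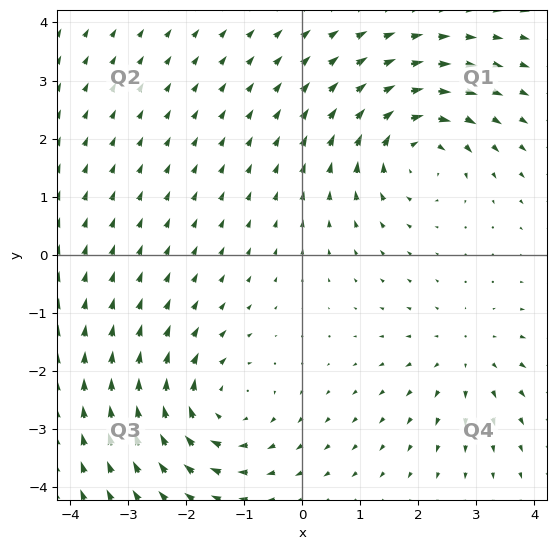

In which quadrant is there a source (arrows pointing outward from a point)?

The source sits at approximately (2.8, -1.7), which lies in quadrant Q4. The divergence there is about +2, positive as expected for a source.

Q4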